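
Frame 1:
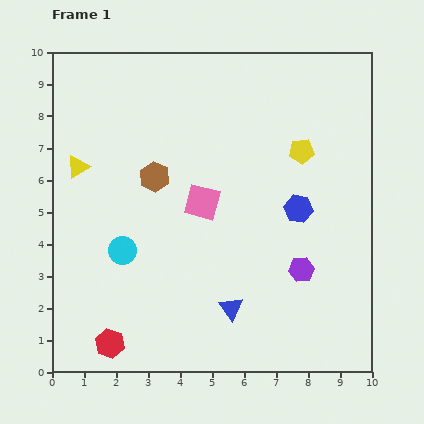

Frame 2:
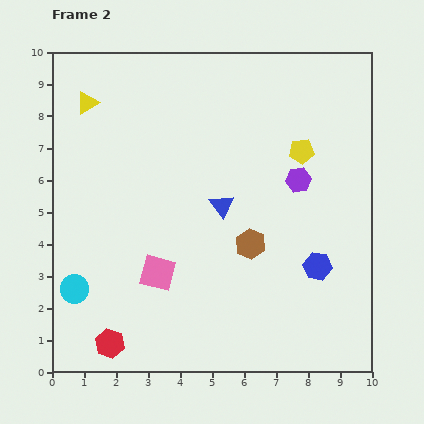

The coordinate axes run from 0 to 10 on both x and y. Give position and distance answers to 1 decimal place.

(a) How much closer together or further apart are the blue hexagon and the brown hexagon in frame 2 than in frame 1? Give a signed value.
-2.4

Distance in frame 1: 4.6. Distance in frame 2: 2.2.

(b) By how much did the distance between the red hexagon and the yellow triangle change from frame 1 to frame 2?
+1.9

Distance in frame 1: 5.6. Distance in frame 2: 7.5.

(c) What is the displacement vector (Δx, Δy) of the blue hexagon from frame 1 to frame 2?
(0.6, -1.8)

The blue hexagon was at (7.7, 5.1) in frame 1 and (8.3, 3.3) in frame 2.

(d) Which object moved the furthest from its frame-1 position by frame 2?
the brown hexagon

(moved 3.7; next 3.2)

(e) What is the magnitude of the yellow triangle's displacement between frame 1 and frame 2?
2.0

The yellow triangle moved from (0.8, 6.4) to (1.1, 8.4), a distance of √(0.3² + 2.0²) ≈ 2.0.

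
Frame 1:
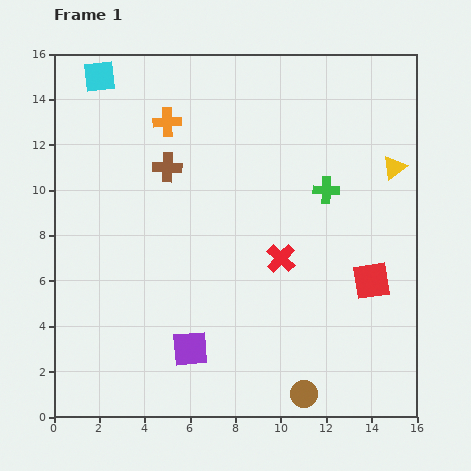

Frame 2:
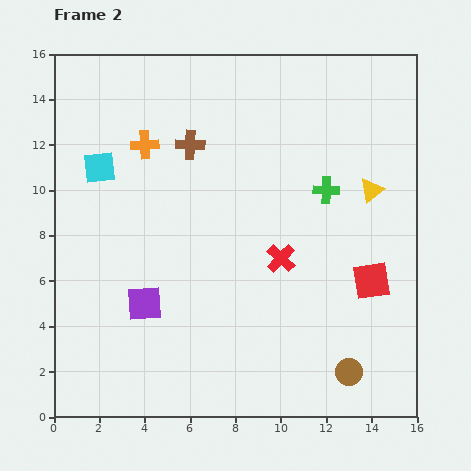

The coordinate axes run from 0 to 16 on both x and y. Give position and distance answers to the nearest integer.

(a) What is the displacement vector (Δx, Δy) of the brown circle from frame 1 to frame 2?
(2, 1)

The brown circle was at (11, 1) in frame 1 and (13, 2) in frame 2.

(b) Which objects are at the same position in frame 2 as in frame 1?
the green cross, the red square, the red cross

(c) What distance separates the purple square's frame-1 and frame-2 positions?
3

The purple square moved from (6, 3) to (4, 5), a distance of √(2² + 2²) ≈ 3.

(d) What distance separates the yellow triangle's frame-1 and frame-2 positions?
1

The yellow triangle moved from (15, 11) to (14, 10), a distance of √(1² + 1²) ≈ 1.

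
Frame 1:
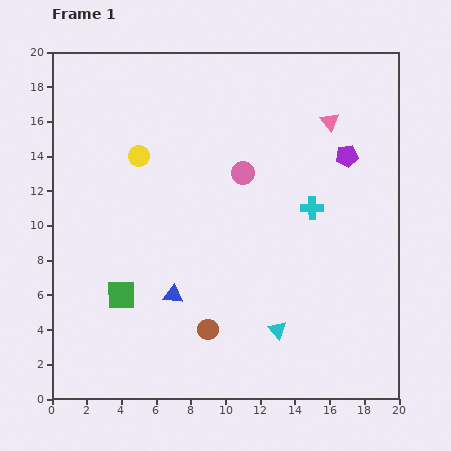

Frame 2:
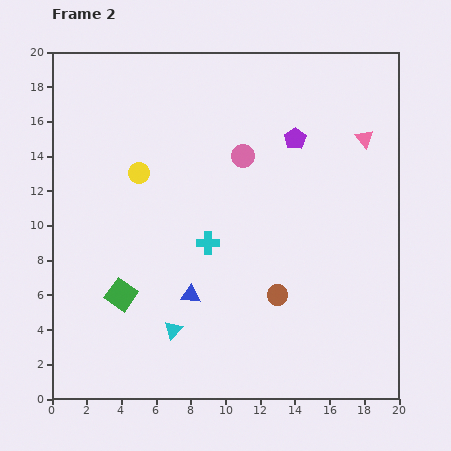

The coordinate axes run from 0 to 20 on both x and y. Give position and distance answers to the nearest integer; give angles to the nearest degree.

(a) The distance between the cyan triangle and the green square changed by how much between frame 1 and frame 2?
-5

Distance in frame 1: 9. Distance in frame 2: 4.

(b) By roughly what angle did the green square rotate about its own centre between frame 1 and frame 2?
36° clockwise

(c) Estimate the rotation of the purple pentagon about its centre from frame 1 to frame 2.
25° counter-clockwise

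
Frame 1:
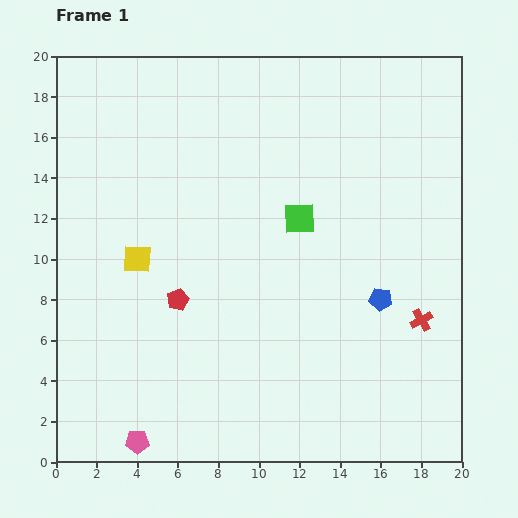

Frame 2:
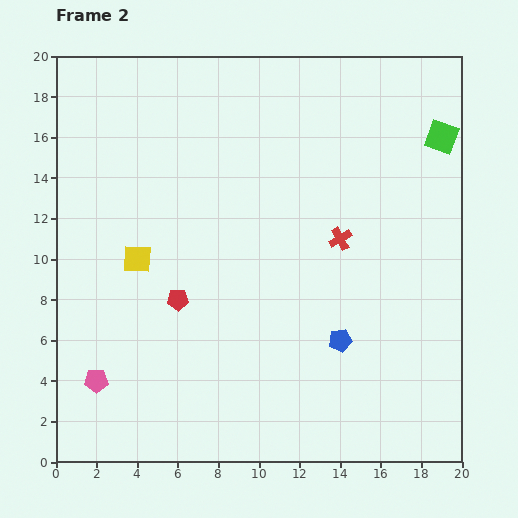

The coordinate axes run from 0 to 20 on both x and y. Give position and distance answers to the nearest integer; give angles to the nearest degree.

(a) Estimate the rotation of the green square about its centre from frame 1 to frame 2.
22° clockwise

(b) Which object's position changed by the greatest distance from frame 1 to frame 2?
the green square

(moved 8; next 6)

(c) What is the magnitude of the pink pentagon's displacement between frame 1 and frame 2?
4

The pink pentagon moved from (4, 1) to (2, 4), a distance of √(2² + 3²) ≈ 4.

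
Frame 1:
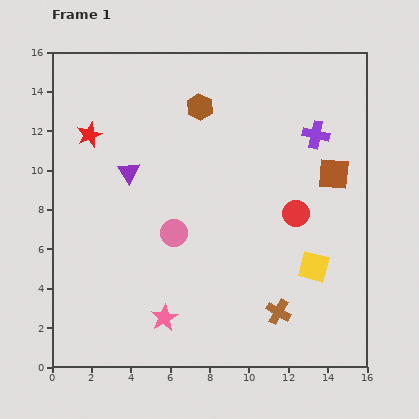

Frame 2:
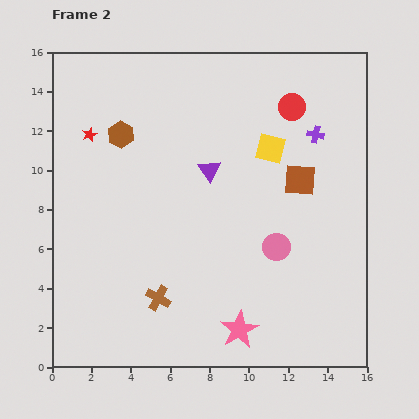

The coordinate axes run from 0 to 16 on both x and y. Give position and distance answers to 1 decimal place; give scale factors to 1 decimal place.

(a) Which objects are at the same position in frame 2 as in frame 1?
the purple cross, the red star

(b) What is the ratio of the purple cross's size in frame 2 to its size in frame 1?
0.6×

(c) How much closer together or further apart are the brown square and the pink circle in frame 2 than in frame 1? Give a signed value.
-5.0

Distance in frame 1: 8.6. Distance in frame 2: 3.6.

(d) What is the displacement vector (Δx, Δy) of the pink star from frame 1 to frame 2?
(3.8, -0.6)

The pink star was at (5.7, 2.5) in frame 1 and (9.5, 1.9) in frame 2.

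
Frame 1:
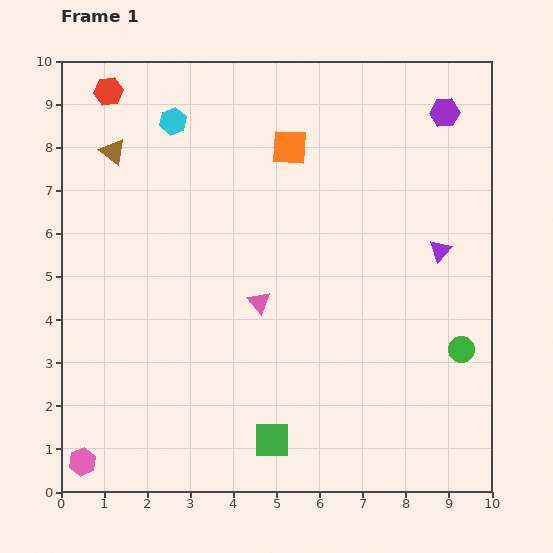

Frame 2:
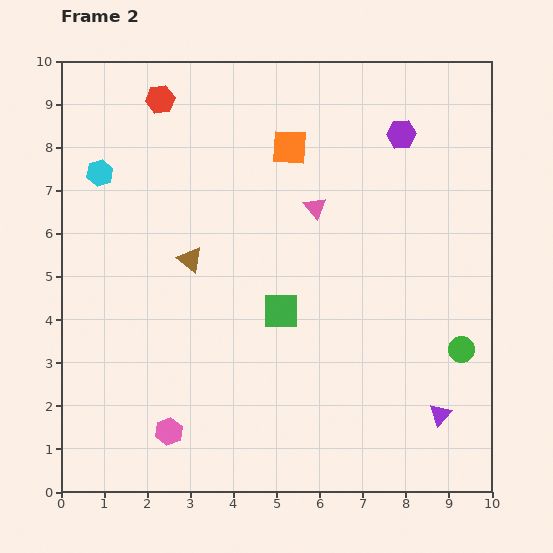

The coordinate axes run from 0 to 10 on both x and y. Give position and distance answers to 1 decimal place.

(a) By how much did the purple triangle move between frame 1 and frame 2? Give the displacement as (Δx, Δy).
(0.0, -3.8)

The purple triangle was at (8.8, 5.6) in frame 1 and (8.8, 1.8) in frame 2.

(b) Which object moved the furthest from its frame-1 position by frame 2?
the purple triangle

(moved 3.8; next 3.1)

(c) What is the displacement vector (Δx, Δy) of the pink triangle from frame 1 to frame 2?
(1.3, 2.2)

The pink triangle was at (4.6, 4.4) in frame 1 and (5.9, 6.6) in frame 2.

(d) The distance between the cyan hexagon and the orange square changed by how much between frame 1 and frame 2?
+1.6

Distance in frame 1: 2.8. Distance in frame 2: 4.4.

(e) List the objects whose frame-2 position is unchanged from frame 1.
the green circle, the orange square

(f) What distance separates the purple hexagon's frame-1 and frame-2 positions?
1.1

The purple hexagon moved from (8.9, 8.8) to (7.9, 8.3), a distance of √(1.0² + 0.5²) ≈ 1.1.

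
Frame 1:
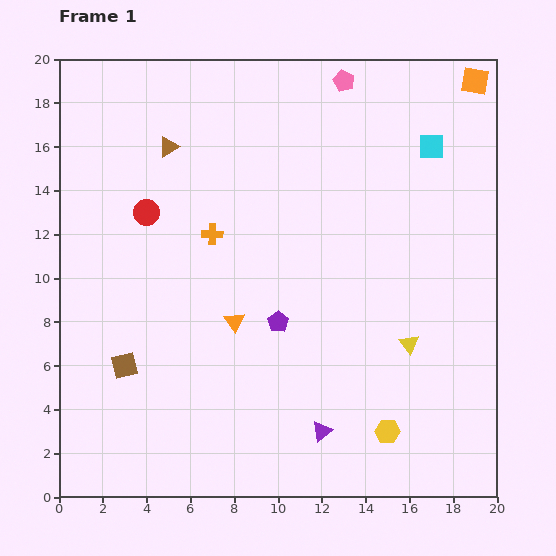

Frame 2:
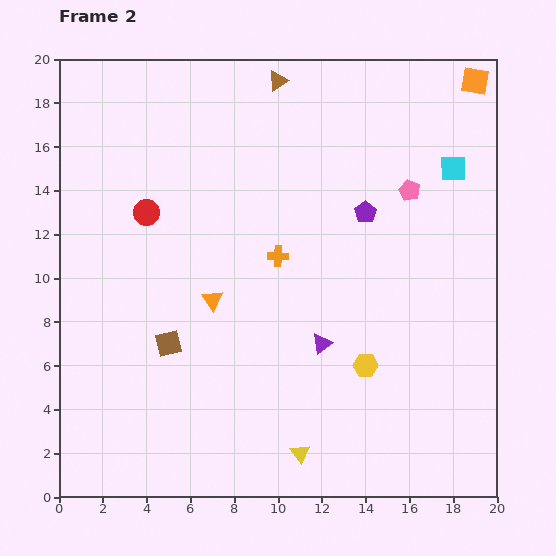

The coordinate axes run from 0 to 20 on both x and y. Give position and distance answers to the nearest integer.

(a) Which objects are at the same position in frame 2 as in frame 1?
the red circle, the orange square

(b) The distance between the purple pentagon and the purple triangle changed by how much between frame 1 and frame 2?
+1

Distance in frame 1: 5. Distance in frame 2: 6.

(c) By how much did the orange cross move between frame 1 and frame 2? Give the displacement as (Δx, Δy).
(3, -1)

The orange cross was at (7, 12) in frame 1 and (10, 11) in frame 2.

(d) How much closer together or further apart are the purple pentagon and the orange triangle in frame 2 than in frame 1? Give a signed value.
+6

Distance in frame 1: 2. Distance in frame 2: 8.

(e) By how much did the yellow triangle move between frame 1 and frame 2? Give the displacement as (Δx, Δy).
(-5, -5)

The yellow triangle was at (16, 7) in frame 1 and (11, 2) in frame 2.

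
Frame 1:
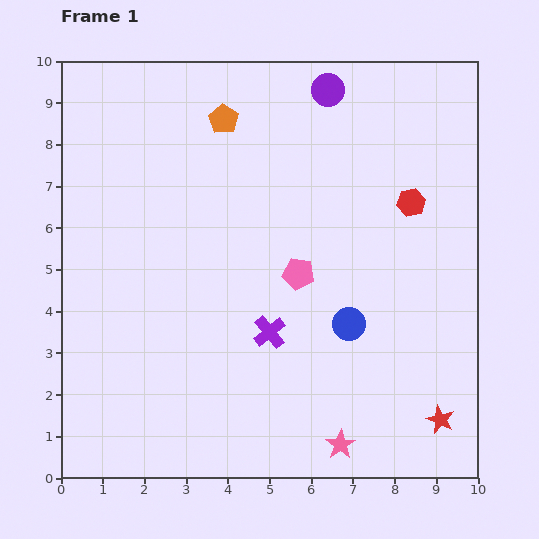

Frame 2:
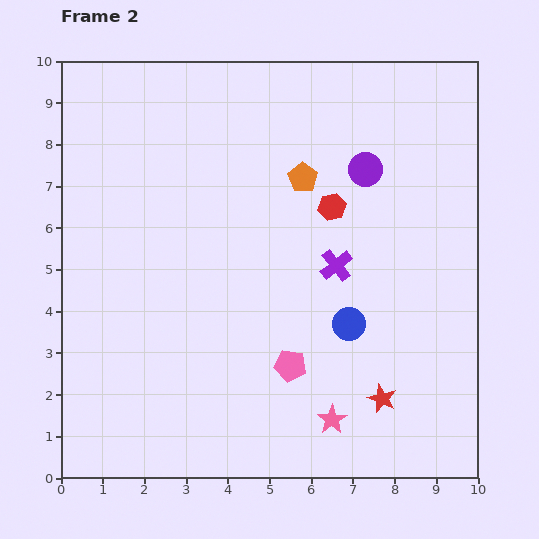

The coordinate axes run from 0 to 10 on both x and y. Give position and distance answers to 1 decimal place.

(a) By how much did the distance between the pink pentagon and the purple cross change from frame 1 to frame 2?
+1.0

Distance in frame 1: 1.6. Distance in frame 2: 2.6.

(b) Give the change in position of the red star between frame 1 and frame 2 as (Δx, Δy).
(-1.4, 0.5)

The red star was at (9.1, 1.4) in frame 1 and (7.7, 1.9) in frame 2.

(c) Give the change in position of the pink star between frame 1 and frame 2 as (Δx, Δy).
(-0.2, 0.6)

The pink star was at (6.7, 0.8) in frame 1 and (6.5, 1.4) in frame 2.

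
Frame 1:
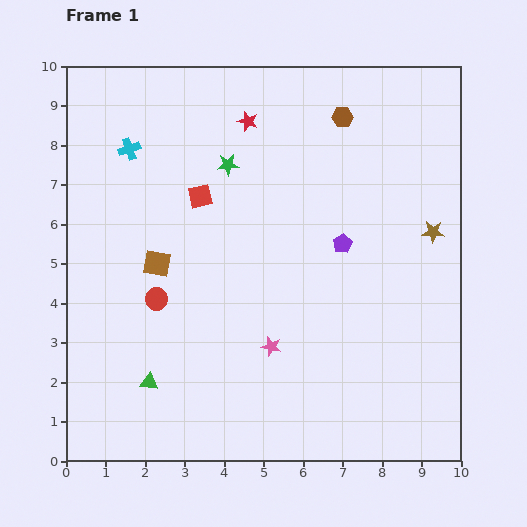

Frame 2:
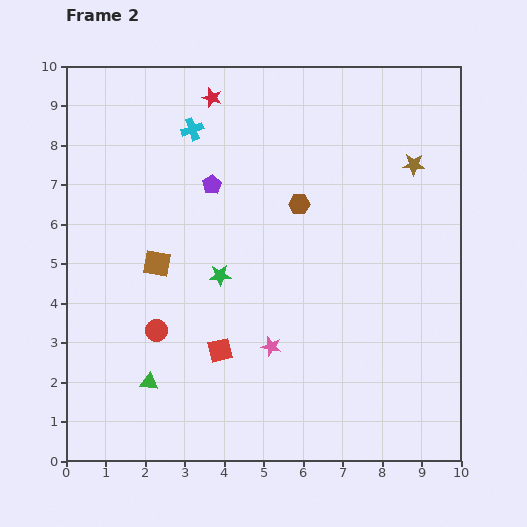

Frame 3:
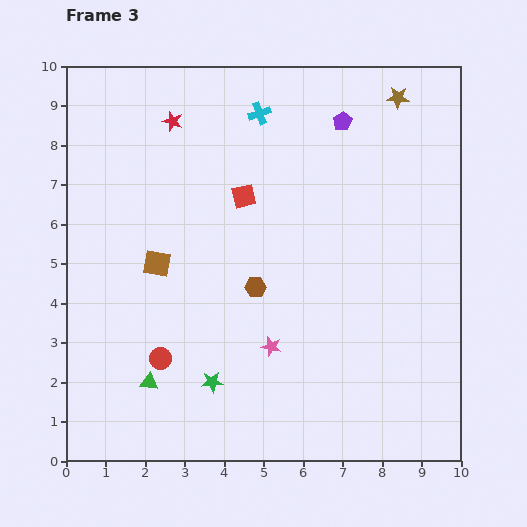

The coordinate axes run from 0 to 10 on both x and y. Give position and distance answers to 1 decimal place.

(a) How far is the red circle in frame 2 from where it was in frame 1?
0.8

The red circle moved from (2.3, 4.1) to (2.3, 3.3), a distance of √(0.0² + 0.8²) ≈ 0.8.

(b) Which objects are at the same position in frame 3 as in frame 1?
the pink star, the brown square, the green triangle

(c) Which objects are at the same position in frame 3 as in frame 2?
the pink star, the brown square, the green triangle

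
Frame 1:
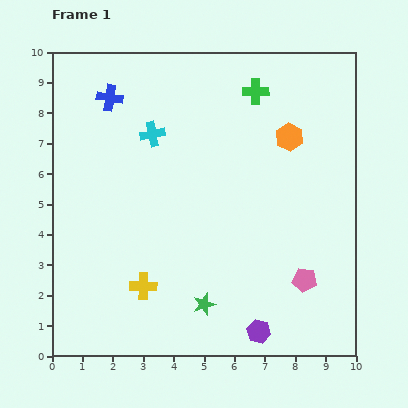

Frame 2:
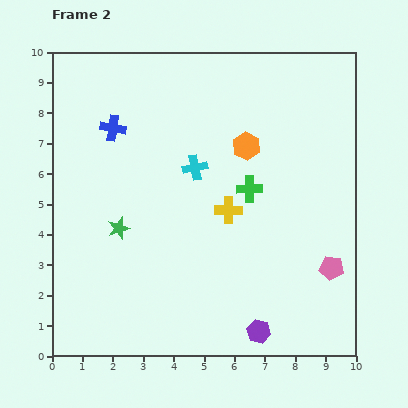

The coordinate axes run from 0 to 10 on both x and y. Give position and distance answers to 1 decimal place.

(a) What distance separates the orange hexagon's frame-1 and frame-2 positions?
1.4

The orange hexagon moved from (7.8, 7.2) to (6.4, 6.9), a distance of √(1.4² + 0.3²) ≈ 1.4.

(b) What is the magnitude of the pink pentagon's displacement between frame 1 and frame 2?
1.0

The pink pentagon moved from (8.3, 2.5) to (9.2, 2.9), a distance of √(0.9² + 0.4²) ≈ 1.0.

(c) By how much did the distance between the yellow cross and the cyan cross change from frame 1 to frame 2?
-3.2

Distance in frame 1: 5.0. Distance in frame 2: 1.8.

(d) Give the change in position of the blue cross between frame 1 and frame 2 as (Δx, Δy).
(0.1, -1.0)

The blue cross was at (1.9, 8.5) in frame 1 and (2.0, 7.5) in frame 2.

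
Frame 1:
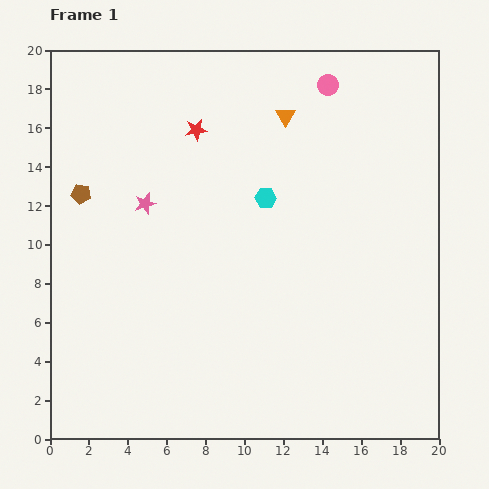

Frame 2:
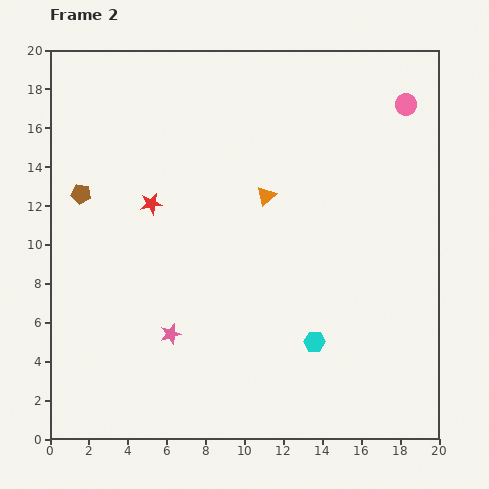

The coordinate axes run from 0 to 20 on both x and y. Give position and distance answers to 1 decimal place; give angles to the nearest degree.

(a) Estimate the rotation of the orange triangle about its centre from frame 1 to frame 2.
18° clockwise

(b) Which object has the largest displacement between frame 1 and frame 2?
the cyan hexagon

(moved 7.8; next 6.8)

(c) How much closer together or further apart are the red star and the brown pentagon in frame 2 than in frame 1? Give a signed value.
-3.2

Distance in frame 1: 6.8. Distance in frame 2: 3.6.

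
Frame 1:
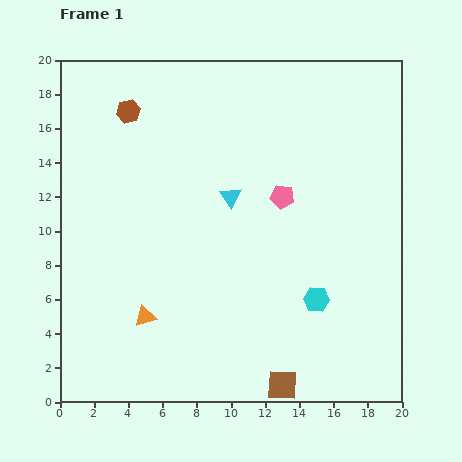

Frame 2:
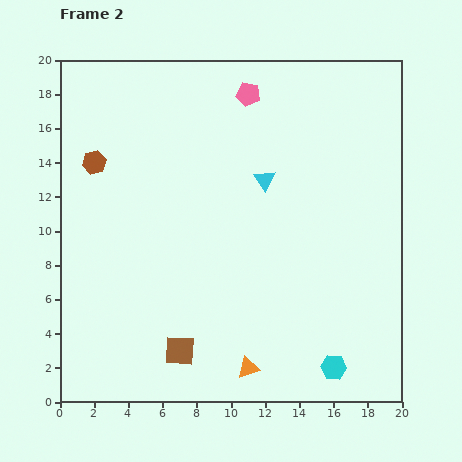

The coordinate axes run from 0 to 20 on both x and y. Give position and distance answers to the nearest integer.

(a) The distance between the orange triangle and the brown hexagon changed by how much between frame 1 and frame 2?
+3

Distance in frame 1: 12. Distance in frame 2: 15.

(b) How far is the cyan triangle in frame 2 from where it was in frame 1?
2

The cyan triangle moved from (10, 12) to (12, 13), a distance of √(2² + 1²) ≈ 2.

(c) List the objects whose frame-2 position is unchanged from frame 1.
none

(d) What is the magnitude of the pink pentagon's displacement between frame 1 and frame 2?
6

The pink pentagon moved from (13, 12) to (11, 18), a distance of √(2² + 6²) ≈ 6.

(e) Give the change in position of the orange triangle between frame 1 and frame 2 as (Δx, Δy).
(6, -3)

The orange triangle was at (5, 5) in frame 1 and (11, 2) in frame 2.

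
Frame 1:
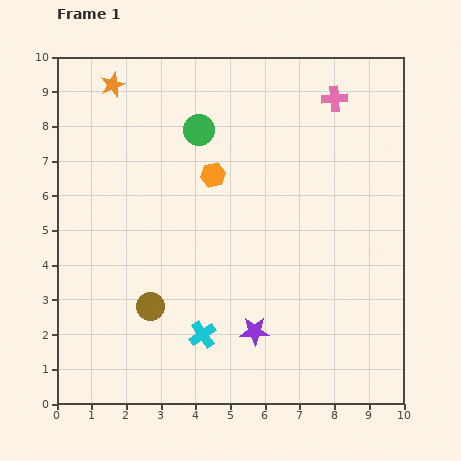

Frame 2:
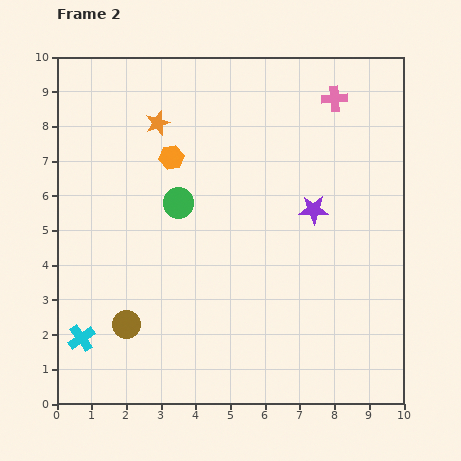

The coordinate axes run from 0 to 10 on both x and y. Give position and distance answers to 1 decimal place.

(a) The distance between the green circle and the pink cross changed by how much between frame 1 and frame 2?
+1.4

Distance in frame 1: 4.0. Distance in frame 2: 5.4.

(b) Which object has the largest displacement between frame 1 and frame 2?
the purple star

(moved 3.9; next 3.5)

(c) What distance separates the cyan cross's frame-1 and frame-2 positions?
3.5

The cyan cross moved from (4.2, 2.0) to (0.7, 1.9), a distance of √(3.5² + 0.1²) ≈ 3.5.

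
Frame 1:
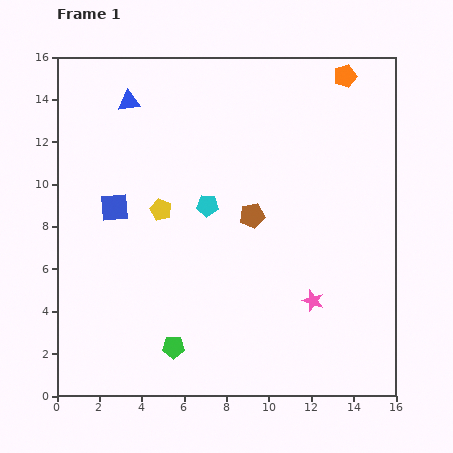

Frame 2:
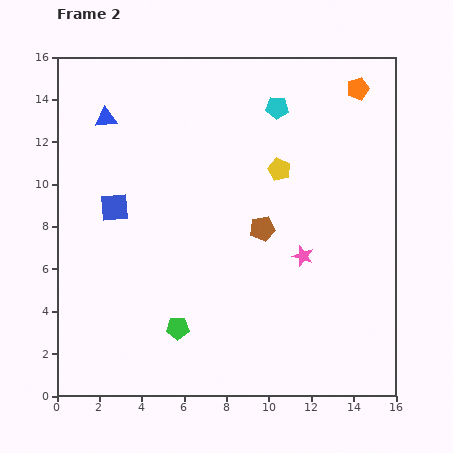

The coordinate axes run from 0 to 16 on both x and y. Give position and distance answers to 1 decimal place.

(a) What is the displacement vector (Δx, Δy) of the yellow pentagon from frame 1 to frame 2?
(5.6, 1.9)

The yellow pentagon was at (4.9, 8.8) in frame 1 and (10.5, 10.7) in frame 2.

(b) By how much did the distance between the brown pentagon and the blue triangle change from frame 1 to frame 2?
+1.1

Distance in frame 1: 7.9. Distance in frame 2: 9.0.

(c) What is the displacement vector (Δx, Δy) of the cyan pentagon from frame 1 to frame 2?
(3.3, 4.6)

The cyan pentagon was at (7.1, 9.0) in frame 1 and (10.4, 13.6) in frame 2.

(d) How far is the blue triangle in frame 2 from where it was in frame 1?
1.4

The blue triangle moved from (3.4, 13.9) to (2.3, 13.1), a distance of √(1.1² + 0.8²) ≈ 1.4.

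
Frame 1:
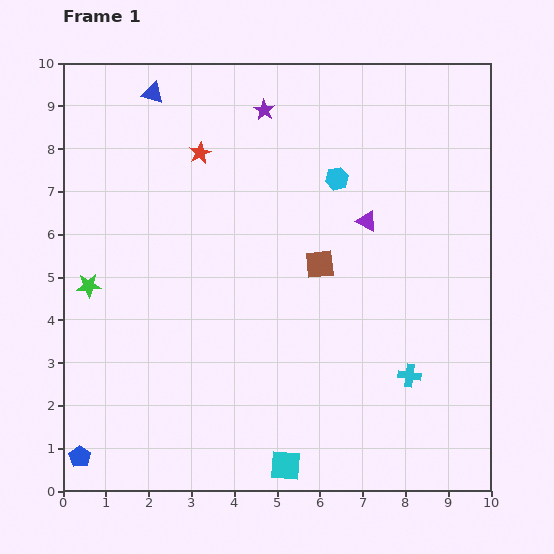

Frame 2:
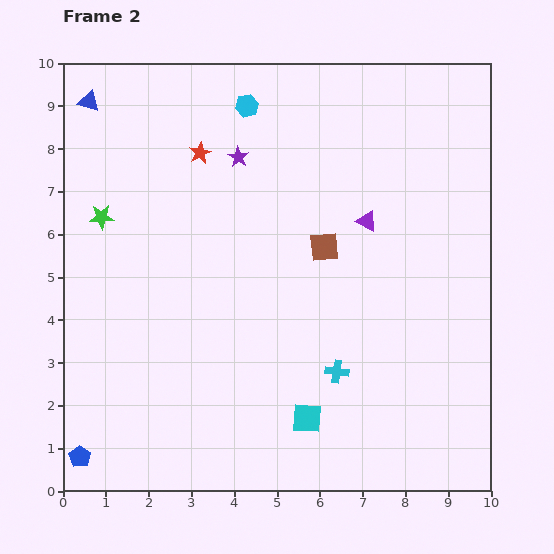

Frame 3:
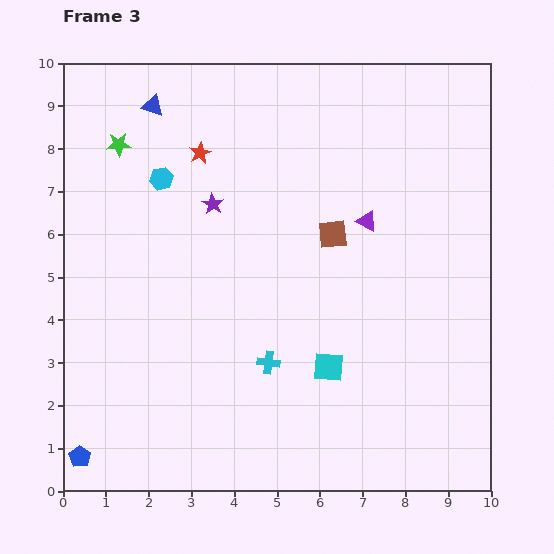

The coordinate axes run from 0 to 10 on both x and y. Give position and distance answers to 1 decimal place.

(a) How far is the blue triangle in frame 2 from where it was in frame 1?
1.5

The blue triangle moved from (2.1, 9.3) to (0.6, 9.1), a distance of √(1.5² + 0.2²) ≈ 1.5.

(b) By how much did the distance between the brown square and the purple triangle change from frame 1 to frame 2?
-0.3

Distance in frame 1: 1.5. Distance in frame 2: 1.2.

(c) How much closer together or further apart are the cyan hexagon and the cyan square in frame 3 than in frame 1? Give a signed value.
-0.9

Distance in frame 1: 6.8. Distance in frame 3: 5.9.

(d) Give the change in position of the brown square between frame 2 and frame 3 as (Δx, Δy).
(0.2, 0.3)

The brown square was at (6.1, 5.7) in frame 2 and (6.3, 6.0) in frame 3.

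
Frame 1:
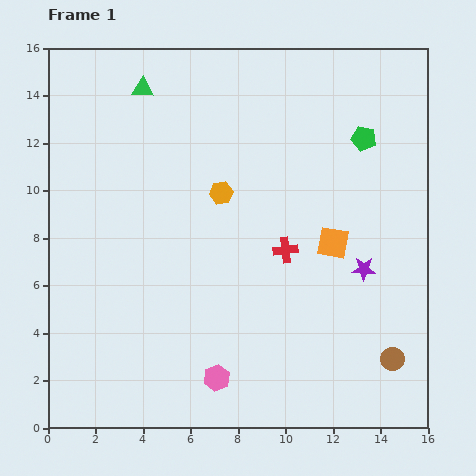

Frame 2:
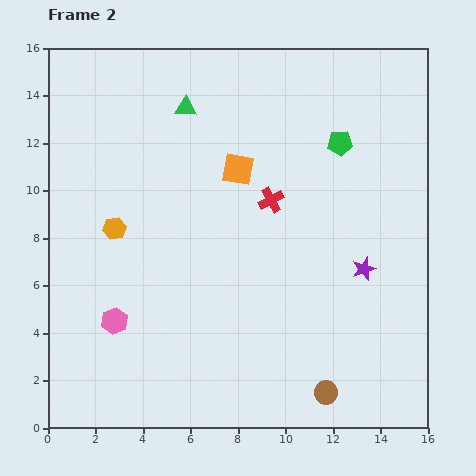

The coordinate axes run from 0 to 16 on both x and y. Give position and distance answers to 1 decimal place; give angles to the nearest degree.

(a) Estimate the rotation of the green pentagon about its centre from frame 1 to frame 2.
18° counter-clockwise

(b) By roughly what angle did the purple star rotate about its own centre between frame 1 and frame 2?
23° counter-clockwise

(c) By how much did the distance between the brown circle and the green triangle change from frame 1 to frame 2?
-2.1

Distance in frame 1: 15.5. Distance in frame 2: 13.4.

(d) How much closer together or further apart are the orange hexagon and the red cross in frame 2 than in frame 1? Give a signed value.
+3.1

Distance in frame 1: 3.6. Distance in frame 2: 6.7.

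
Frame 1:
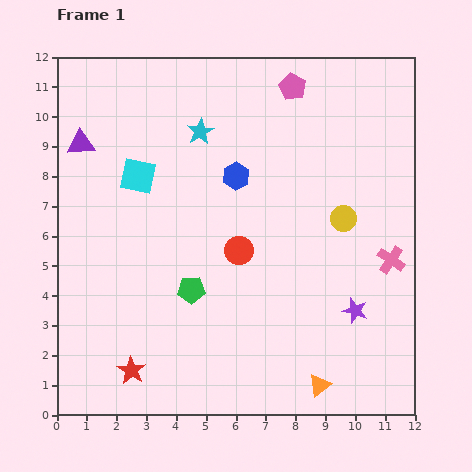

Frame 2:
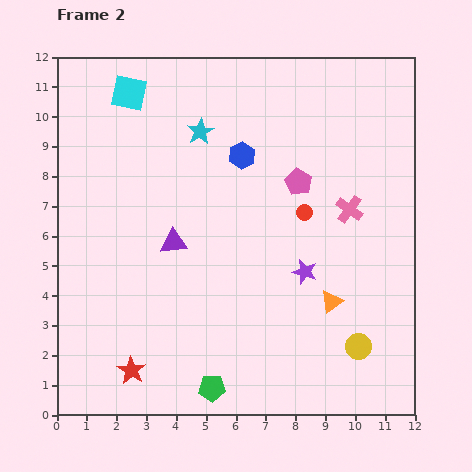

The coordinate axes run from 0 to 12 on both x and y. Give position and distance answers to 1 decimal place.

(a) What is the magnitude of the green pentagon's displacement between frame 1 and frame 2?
3.4

The green pentagon moved from (4.5, 4.2) to (5.2, 0.9), a distance of √(0.7² + 3.3²) ≈ 3.4.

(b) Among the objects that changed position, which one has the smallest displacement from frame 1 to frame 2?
the blue hexagon

(moved 0.7)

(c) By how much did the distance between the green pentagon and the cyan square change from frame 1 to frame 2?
+6.1

Distance in frame 1: 4.2. Distance in frame 2: 10.3.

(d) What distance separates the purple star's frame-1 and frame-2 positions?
2.1

The purple star moved from (10.0, 3.5) to (8.3, 4.8), a distance of √(1.7² + 1.3²) ≈ 2.1.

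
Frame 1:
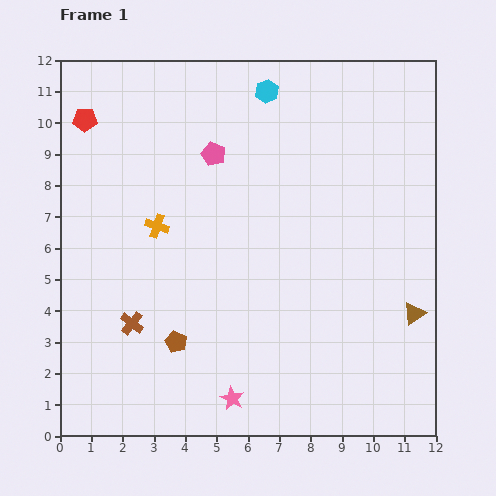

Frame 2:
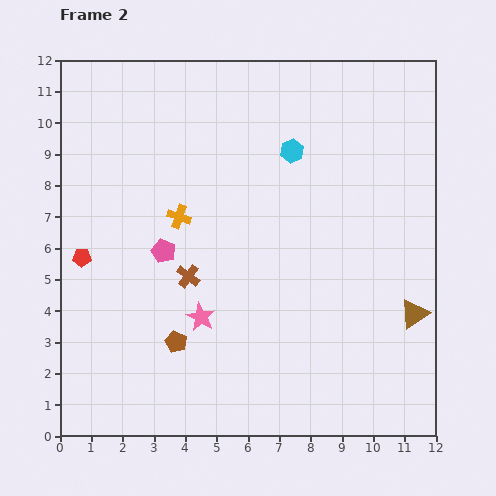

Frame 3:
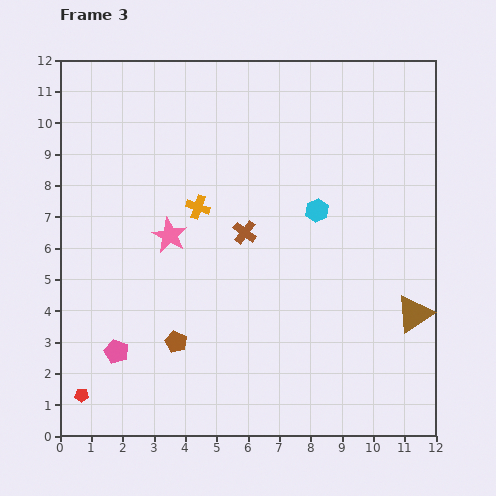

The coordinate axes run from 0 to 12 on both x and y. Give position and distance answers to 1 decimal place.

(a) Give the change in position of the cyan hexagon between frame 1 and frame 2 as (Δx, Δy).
(0.8, -1.9)

The cyan hexagon was at (6.6, 11.0) in frame 1 and (7.4, 9.1) in frame 2.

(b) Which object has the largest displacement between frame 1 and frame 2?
the red pentagon

(moved 4.4; next 3.5)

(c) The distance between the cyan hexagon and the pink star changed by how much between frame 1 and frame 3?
-5.1

Distance in frame 1: 9.9. Distance in frame 3: 4.8.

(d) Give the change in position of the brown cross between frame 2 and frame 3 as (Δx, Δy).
(1.8, 1.4)

The brown cross was at (4.1, 5.1) in frame 2 and (5.9, 6.5) in frame 3.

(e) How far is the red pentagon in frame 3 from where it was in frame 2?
4.4

The red pentagon moved from (0.7, 5.7) to (0.7, 1.3), a distance of √(0.0² + 4.4²) ≈ 4.4.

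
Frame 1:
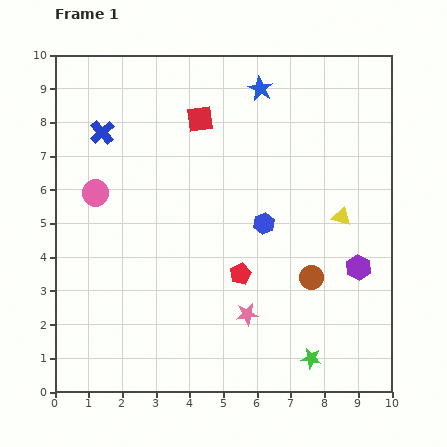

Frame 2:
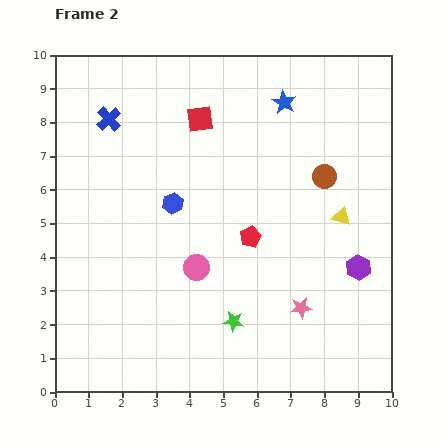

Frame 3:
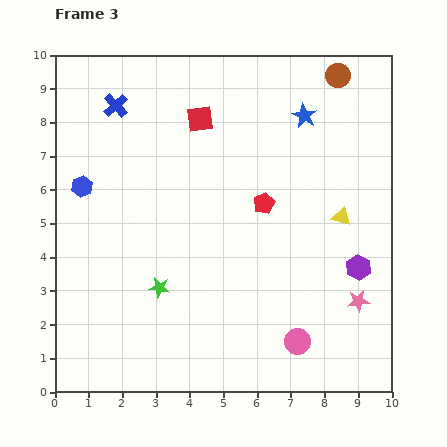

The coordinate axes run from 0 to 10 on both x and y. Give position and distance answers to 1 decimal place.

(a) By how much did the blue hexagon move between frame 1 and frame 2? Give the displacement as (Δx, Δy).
(-2.7, 0.6)

The blue hexagon was at (6.2, 5.0) in frame 1 and (3.5, 5.6) in frame 2.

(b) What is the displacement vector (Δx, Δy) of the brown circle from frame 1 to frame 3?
(0.8, 6.0)

The brown circle was at (7.6, 3.4) in frame 1 and (8.4, 9.4) in frame 3.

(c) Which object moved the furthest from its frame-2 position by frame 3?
the pink circle

(moved 3.7; next 3.0)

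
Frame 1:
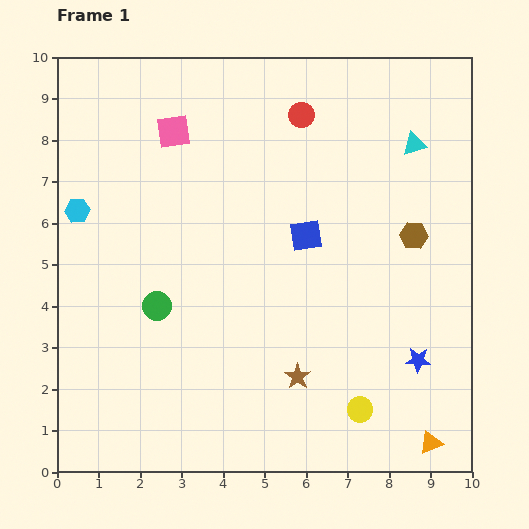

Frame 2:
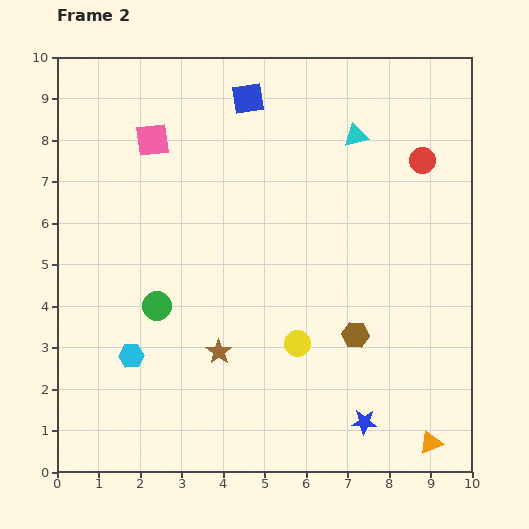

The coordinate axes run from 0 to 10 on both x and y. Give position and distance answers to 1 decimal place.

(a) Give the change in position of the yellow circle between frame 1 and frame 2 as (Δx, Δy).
(-1.5, 1.6)

The yellow circle was at (7.3, 1.5) in frame 1 and (5.8, 3.1) in frame 2.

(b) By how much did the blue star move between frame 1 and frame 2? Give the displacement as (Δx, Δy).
(-1.3, -1.5)

The blue star was at (8.7, 2.7) in frame 1 and (7.4, 1.2) in frame 2.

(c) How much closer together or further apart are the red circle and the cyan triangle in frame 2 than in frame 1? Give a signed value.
-1.1

Distance in frame 1: 2.8. Distance in frame 2: 1.7.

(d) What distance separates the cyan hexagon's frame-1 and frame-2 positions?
3.7

The cyan hexagon moved from (0.5, 6.3) to (1.8, 2.8), a distance of √(1.3² + 3.5²) ≈ 3.7.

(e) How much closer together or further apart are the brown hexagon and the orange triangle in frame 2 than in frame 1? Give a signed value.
-1.8

Distance in frame 1: 5.0. Distance in frame 2: 3.2.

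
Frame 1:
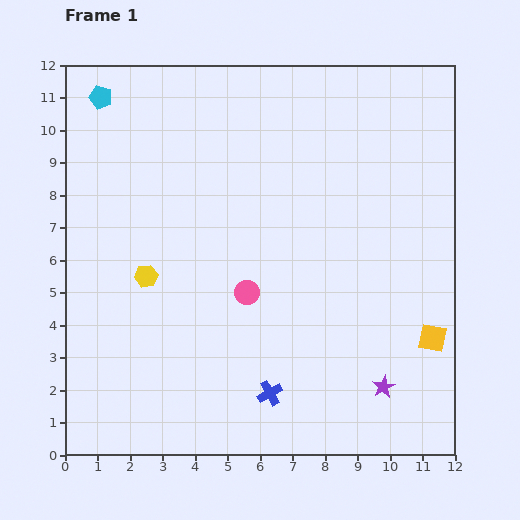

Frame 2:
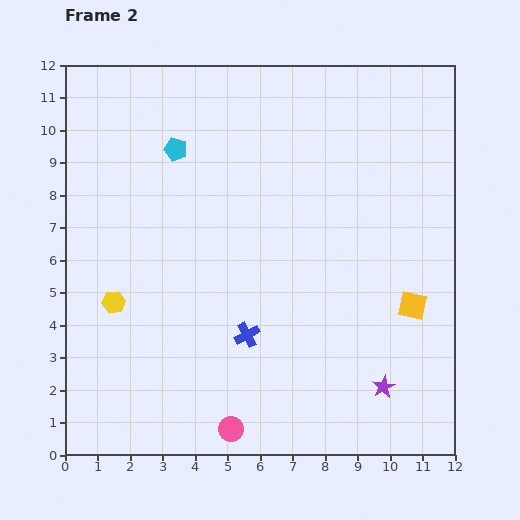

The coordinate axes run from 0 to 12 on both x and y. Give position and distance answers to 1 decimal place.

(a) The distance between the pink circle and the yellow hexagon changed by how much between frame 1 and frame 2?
+2.2

Distance in frame 1: 3.1. Distance in frame 2: 5.3.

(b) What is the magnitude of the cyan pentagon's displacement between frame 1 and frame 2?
2.8

The cyan pentagon moved from (1.1, 11.0) to (3.4, 9.4), a distance of √(2.3² + 1.6²) ≈ 2.8.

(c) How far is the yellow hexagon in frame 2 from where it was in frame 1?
1.3

The yellow hexagon moved from (2.5, 5.5) to (1.5, 4.7), a distance of √(1.0² + 0.8²) ≈ 1.3.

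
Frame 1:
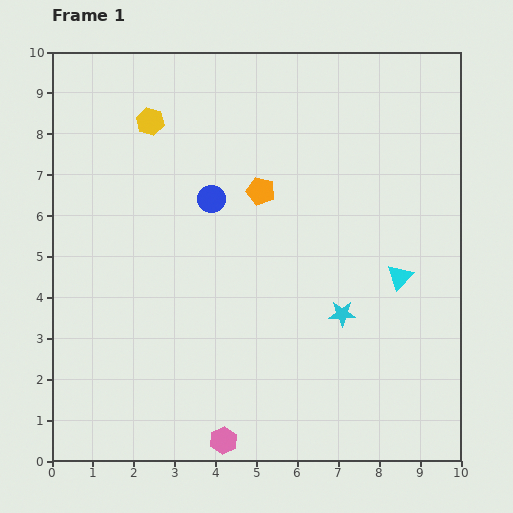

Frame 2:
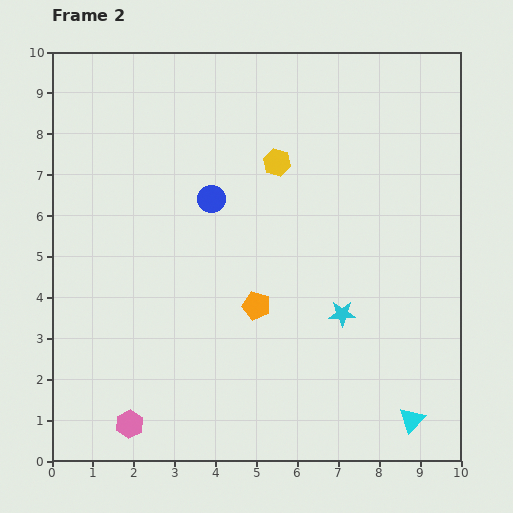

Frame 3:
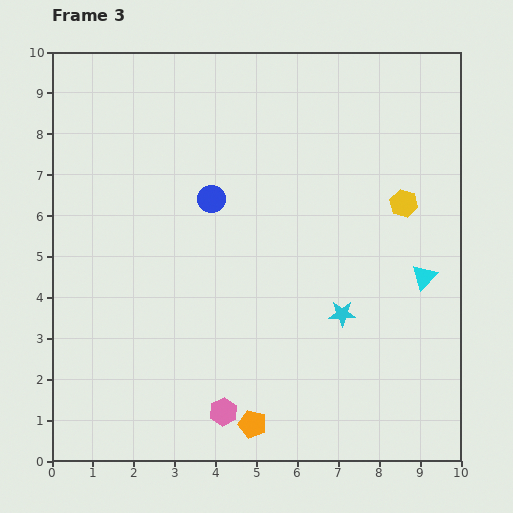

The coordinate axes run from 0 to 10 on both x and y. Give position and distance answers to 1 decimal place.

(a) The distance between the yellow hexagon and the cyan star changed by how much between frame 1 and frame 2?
-2.6

Distance in frame 1: 6.6. Distance in frame 2: 4.0.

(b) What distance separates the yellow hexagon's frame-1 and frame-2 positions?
3.3

The yellow hexagon moved from (2.4, 8.3) to (5.5, 7.3), a distance of √(3.1² + 1.0²) ≈ 3.3.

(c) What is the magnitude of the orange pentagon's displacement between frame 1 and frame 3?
5.7

The orange pentagon moved from (5.1, 6.6) to (4.9, 0.9), a distance of √(0.2² + 5.7²) ≈ 5.7.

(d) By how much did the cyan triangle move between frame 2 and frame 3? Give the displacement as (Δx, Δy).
(0.3, 3.5)

The cyan triangle was at (8.8, 1.0) in frame 2 and (9.1, 4.5) in frame 3.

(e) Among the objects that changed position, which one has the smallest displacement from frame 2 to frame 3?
the pink hexagon

(moved 2.3)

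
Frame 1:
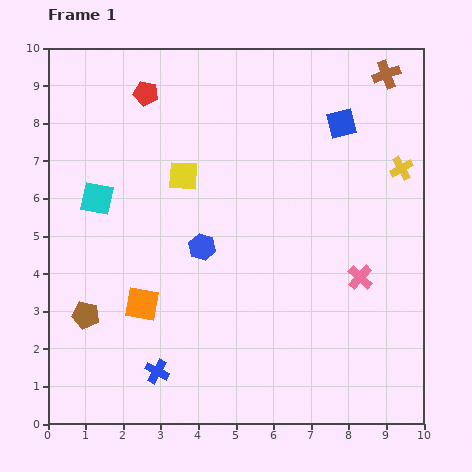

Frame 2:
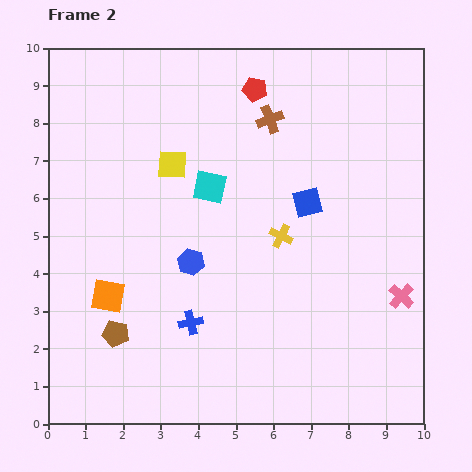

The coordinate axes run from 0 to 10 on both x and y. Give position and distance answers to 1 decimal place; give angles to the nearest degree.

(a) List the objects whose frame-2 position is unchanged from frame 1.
none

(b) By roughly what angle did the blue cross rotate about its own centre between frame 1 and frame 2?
40° counter-clockwise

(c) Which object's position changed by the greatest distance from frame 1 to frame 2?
the yellow cross

(moved 3.7; next 3.3)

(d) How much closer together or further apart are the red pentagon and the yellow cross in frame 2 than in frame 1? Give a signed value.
-3.1

Distance in frame 1: 7.1. Distance in frame 2: 4.0.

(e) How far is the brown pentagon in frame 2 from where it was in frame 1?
0.9

The brown pentagon moved from (1.0, 2.9) to (1.8, 2.4), a distance of √(0.8² + 0.5²) ≈ 0.9.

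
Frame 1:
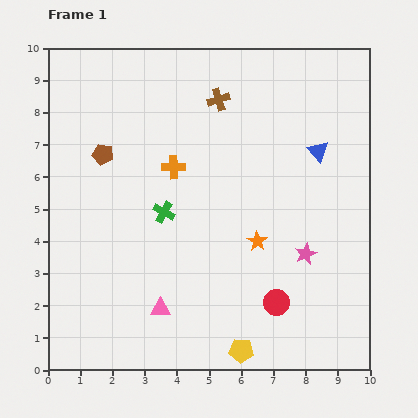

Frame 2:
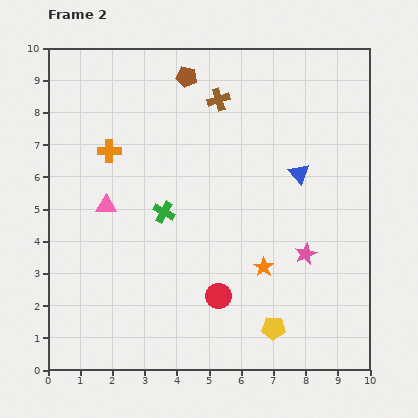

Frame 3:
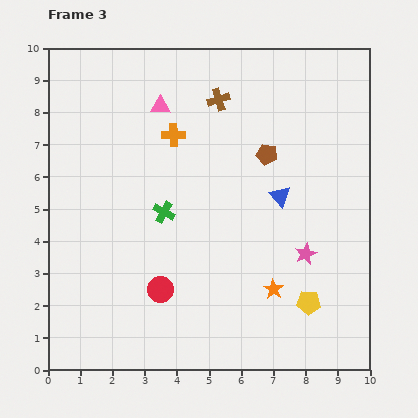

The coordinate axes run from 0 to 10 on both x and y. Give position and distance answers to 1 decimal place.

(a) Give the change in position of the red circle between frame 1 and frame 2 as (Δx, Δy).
(-1.8, 0.2)

The red circle was at (7.1, 2.1) in frame 1 and (5.3, 2.3) in frame 2.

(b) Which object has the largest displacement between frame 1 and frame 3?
the pink triangle

(moved 6.3; next 5.1)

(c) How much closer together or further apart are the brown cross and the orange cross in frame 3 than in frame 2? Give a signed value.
-2.0

Distance in frame 2: 3.8. Distance in frame 3: 1.8.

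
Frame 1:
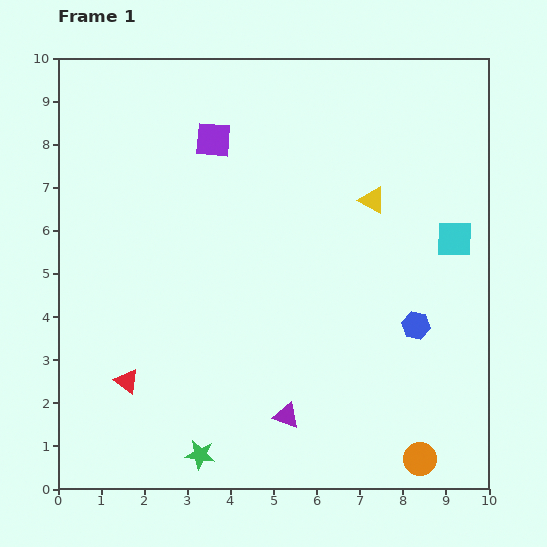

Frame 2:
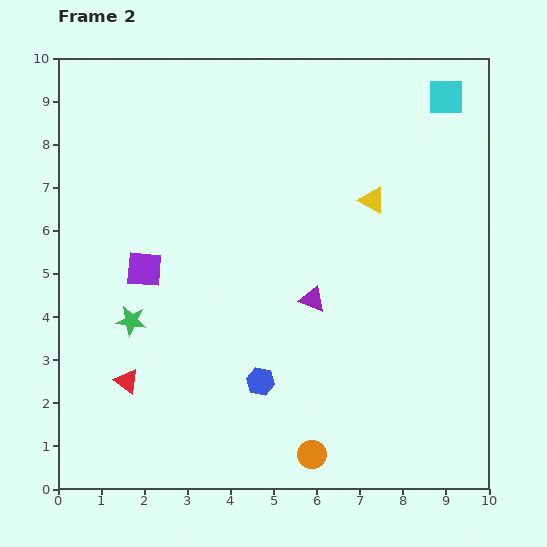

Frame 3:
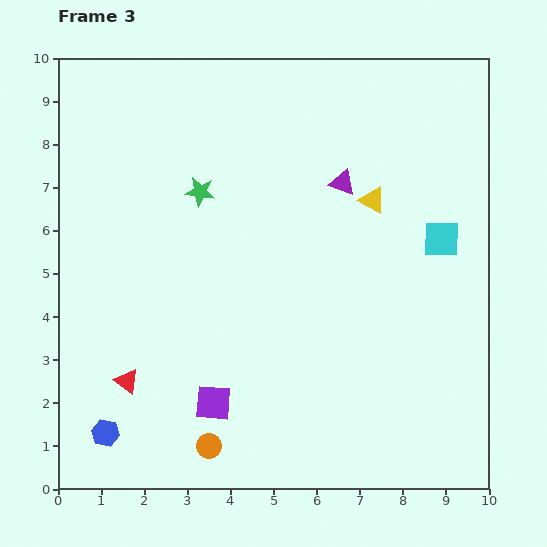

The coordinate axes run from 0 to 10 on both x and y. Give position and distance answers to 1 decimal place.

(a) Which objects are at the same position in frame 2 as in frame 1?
the yellow triangle, the red triangle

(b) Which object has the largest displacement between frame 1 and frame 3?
the blue hexagon

(moved 7.6; next 6.1)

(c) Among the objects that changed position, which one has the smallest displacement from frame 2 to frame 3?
the orange circle

(moved 2.4)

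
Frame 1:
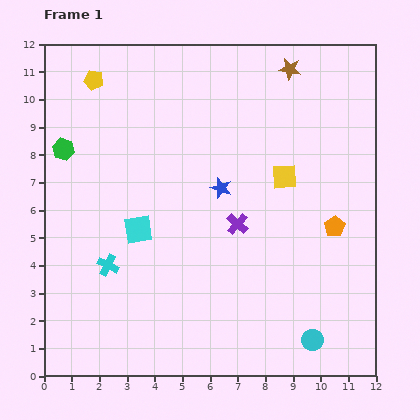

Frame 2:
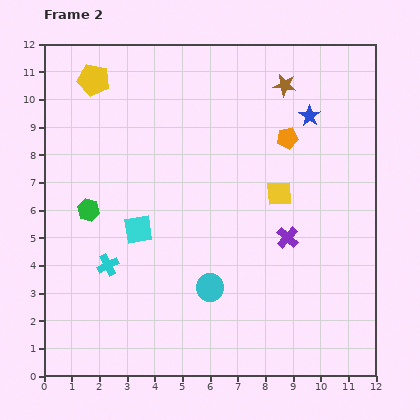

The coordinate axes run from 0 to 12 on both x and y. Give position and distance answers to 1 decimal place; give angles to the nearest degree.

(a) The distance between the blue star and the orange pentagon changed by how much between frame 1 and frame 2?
-3.2

Distance in frame 1: 4.3. Distance in frame 2: 1.1.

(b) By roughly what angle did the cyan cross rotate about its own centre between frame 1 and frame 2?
38° clockwise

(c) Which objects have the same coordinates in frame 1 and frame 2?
the yellow pentagon, the cyan cross, the cyan square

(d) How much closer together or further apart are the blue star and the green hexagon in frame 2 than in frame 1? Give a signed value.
+2.8

Distance in frame 1: 5.9. Distance in frame 2: 8.7.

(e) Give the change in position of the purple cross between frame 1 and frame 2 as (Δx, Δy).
(1.8, -0.5)

The purple cross was at (7.0, 5.5) in frame 1 and (8.8, 5.0) in frame 2.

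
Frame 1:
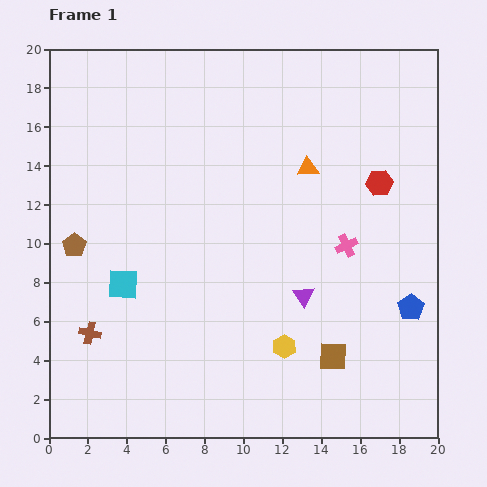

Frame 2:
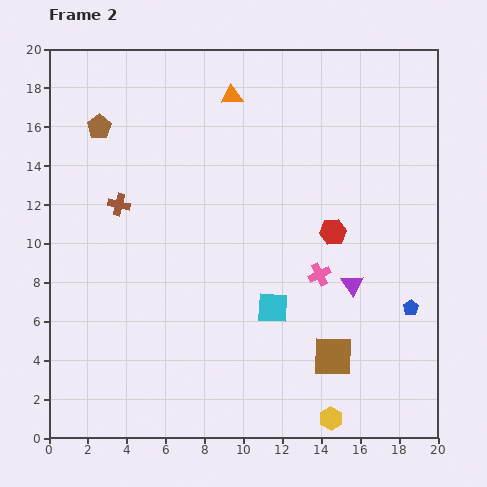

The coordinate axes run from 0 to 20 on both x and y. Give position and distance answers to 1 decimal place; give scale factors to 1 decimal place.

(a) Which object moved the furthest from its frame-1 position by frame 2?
the cyan square

(moved 7.8; next 6.8)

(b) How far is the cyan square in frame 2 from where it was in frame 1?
7.8

The cyan square moved from (3.8, 7.9) to (11.5, 6.7), a distance of √(7.7² + 1.2²) ≈ 7.8.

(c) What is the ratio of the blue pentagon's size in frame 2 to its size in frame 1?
0.6×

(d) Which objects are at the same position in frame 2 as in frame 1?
the blue pentagon, the brown square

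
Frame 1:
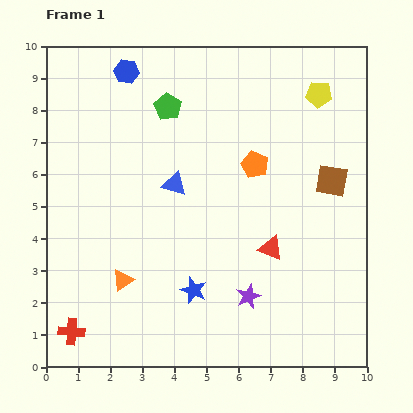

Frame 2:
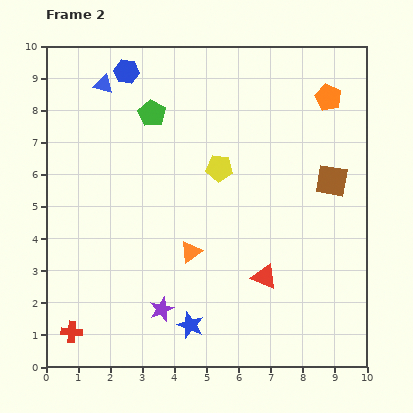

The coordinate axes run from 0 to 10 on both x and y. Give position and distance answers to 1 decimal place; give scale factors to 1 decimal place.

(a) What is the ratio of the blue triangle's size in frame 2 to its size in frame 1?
0.8×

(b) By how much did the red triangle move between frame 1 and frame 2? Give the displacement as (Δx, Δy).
(-0.2, -0.9)

The red triangle was at (7.0, 3.7) in frame 1 and (6.8, 2.8) in frame 2.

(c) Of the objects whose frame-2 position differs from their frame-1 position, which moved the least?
the green pentagon

(moved 0.5)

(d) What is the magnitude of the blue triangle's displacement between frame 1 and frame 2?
3.8

The blue triangle moved from (4.0, 5.7) to (1.8, 8.8), a distance of √(2.2² + 3.1²) ≈ 3.8.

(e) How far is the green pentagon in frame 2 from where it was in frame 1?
0.5

The green pentagon moved from (3.8, 8.1) to (3.3, 7.9), a distance of √(0.5² + 0.2²) ≈ 0.5.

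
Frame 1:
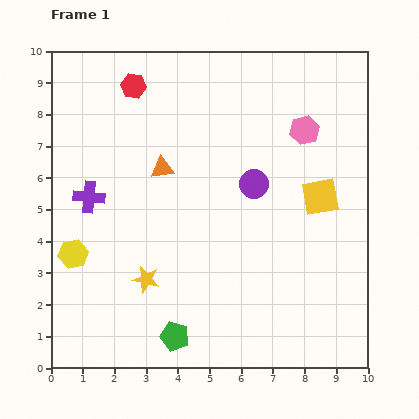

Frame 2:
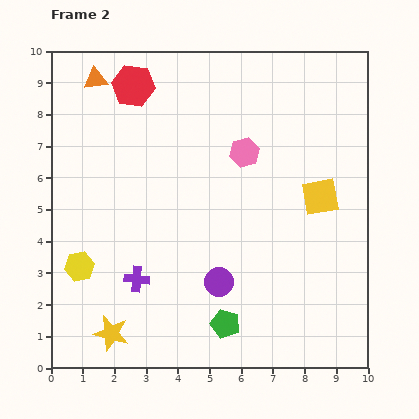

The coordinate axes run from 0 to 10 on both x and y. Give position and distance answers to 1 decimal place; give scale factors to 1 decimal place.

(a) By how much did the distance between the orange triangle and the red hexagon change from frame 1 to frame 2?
-1.6

Distance in frame 1: 2.8. Distance in frame 2: 1.2.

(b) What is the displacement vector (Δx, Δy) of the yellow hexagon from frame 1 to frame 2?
(0.2, -0.4)

The yellow hexagon was at (0.7, 3.6) in frame 1 and (0.9, 3.2) in frame 2.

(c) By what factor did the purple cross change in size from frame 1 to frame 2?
0.8×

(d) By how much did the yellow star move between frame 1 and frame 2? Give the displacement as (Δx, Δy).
(-1.1, -1.7)

The yellow star was at (3.0, 2.8) in frame 1 and (1.9, 1.1) in frame 2.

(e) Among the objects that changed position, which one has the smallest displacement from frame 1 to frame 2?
the yellow hexagon

(moved 0.4)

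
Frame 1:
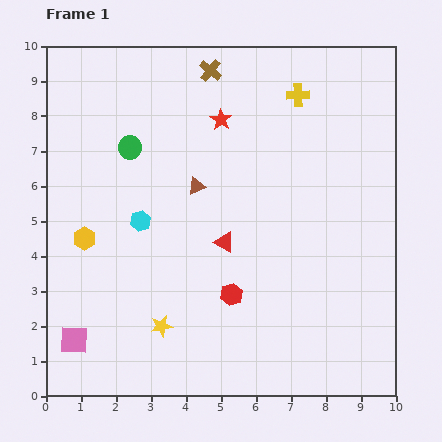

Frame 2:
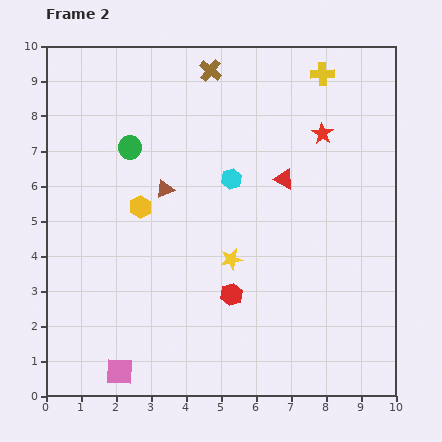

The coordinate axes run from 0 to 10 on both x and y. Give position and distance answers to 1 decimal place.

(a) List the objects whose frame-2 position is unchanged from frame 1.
the brown cross, the red hexagon, the green circle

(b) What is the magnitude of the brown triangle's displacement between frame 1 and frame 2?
0.9

The brown triangle moved from (4.3, 6.0) to (3.4, 5.9), a distance of √(0.9² + 0.1²) ≈ 0.9.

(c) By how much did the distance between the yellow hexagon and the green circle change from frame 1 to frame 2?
-1.2

Distance in frame 1: 2.9. Distance in frame 2: 1.7.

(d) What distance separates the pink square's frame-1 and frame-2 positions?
1.6

The pink square moved from (0.8, 1.6) to (2.1, 0.7), a distance of √(1.3² + 0.9²) ≈ 1.6.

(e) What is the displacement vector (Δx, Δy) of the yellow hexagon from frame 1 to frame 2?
(1.6, 0.9)

The yellow hexagon was at (1.1, 4.5) in frame 1 and (2.7, 5.4) in frame 2.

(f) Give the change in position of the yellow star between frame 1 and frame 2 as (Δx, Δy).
(2.0, 1.9)

The yellow star was at (3.3, 2.0) in frame 1 and (5.3, 3.9) in frame 2.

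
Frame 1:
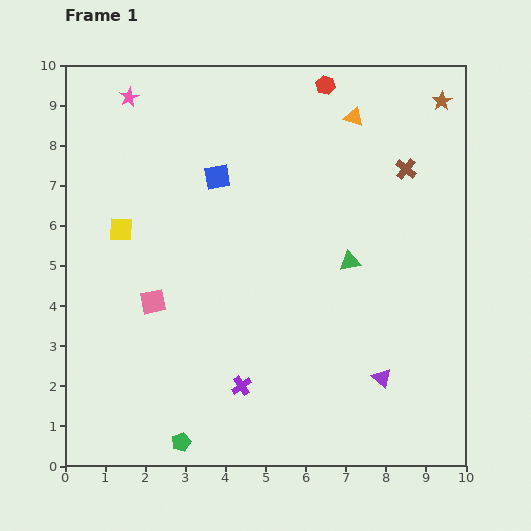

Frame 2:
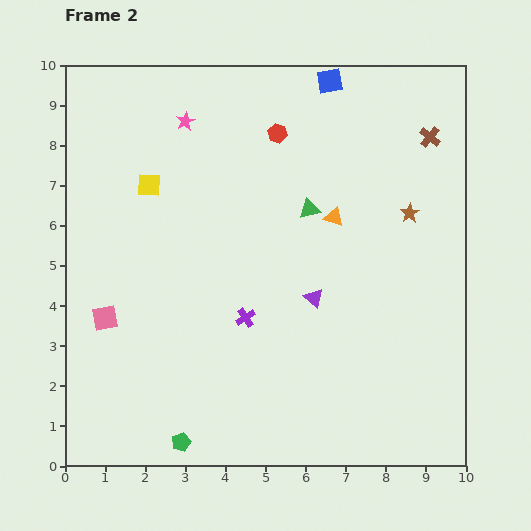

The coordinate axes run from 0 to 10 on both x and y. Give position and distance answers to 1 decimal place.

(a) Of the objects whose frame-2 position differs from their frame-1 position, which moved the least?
the brown cross

(moved 1.0)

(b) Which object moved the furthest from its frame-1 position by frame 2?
the blue square

(moved 3.7; next 2.9)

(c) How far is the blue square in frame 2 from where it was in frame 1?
3.7

The blue square moved from (3.8, 7.2) to (6.6, 9.6), a distance of √(2.8² + 2.4²) ≈ 3.7.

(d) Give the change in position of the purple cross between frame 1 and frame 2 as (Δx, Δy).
(0.1, 1.7)

The purple cross was at (4.4, 2.0) in frame 1 and (4.5, 3.7) in frame 2.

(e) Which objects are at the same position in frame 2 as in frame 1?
the green pentagon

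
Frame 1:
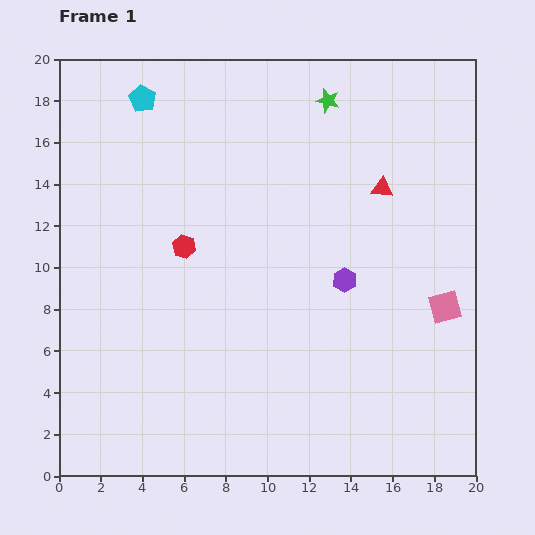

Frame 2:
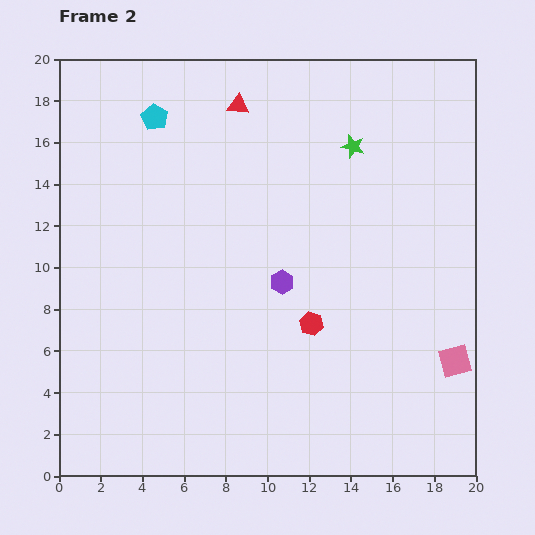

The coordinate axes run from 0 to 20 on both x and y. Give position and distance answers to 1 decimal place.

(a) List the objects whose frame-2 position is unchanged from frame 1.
none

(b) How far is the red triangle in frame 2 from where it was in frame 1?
8.0

The red triangle moved from (15.5, 13.8) to (8.6, 17.8), a distance of √(6.9² + 4.0²) ≈ 8.0.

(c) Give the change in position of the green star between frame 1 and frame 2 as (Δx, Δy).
(1.2, -2.2)

The green star was at (12.9, 18.0) in frame 1 and (14.1, 15.8) in frame 2.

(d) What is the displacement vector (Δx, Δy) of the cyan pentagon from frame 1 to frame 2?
(0.6, -0.9)

The cyan pentagon was at (4.0, 18.1) in frame 1 and (4.6, 17.2) in frame 2.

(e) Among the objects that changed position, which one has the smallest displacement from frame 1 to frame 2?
the cyan pentagon

(moved 1.1)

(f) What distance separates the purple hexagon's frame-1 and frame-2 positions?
3.0

The purple hexagon moved from (13.7, 9.4) to (10.7, 9.3), a distance of √(3.0² + 0.1²) ≈ 3.0.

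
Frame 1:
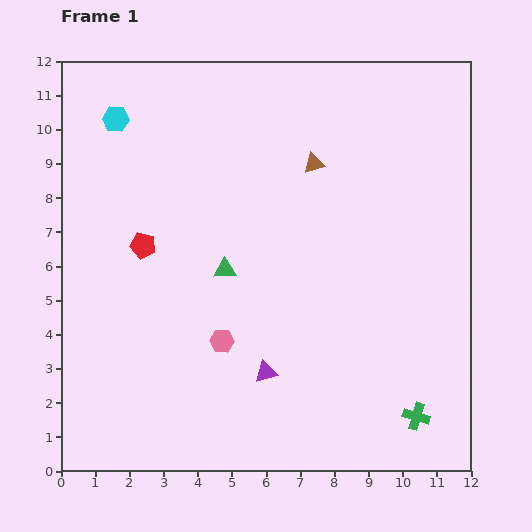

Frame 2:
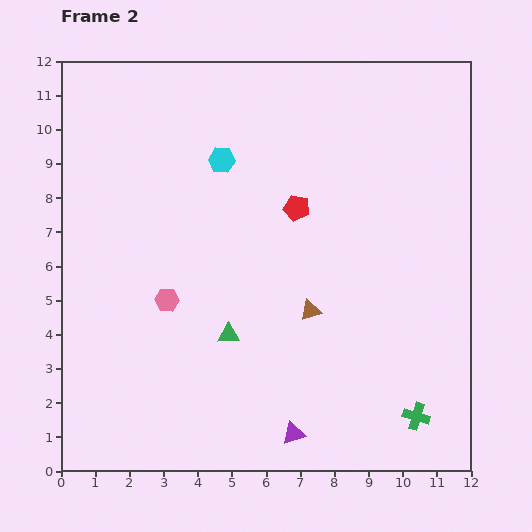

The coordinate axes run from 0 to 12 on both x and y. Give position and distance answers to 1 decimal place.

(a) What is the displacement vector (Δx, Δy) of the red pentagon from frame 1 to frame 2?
(4.5, 1.1)

The red pentagon was at (2.4, 6.6) in frame 1 and (6.9, 7.7) in frame 2.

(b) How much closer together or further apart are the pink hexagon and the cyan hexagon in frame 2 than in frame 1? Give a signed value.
-2.8

Distance in frame 1: 7.2. Distance in frame 2: 4.4.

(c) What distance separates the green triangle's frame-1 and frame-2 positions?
1.9

The green triangle moved from (4.8, 5.9) to (4.9, 4.0), a distance of √(0.1² + 1.9²) ≈ 1.9.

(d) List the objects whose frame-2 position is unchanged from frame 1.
the green cross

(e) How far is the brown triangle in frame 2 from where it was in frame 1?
4.3

The brown triangle moved from (7.4, 9.0) to (7.3, 4.7), a distance of √(0.1² + 4.3²) ≈ 4.3.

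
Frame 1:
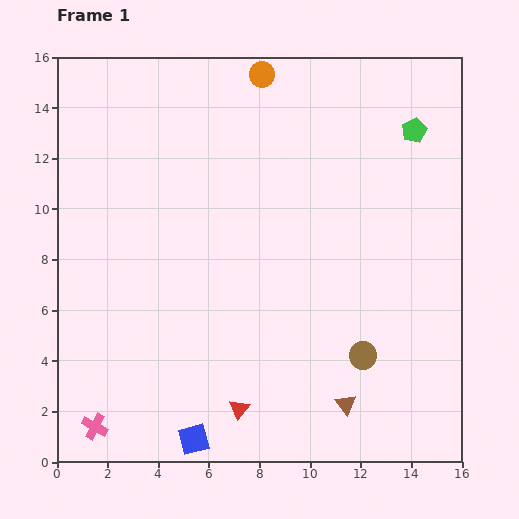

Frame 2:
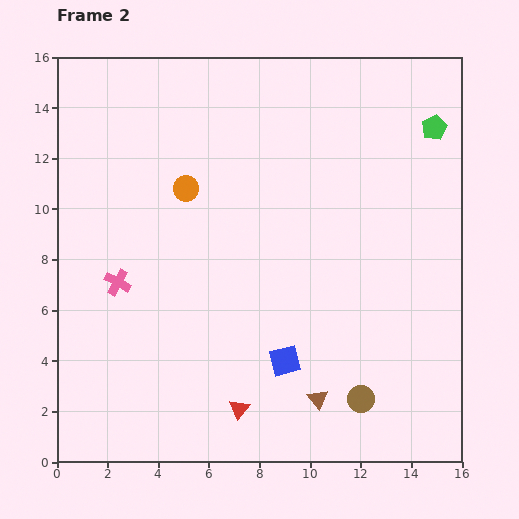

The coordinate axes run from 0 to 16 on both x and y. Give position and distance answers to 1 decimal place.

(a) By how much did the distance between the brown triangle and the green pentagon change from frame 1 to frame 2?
+0.5

Distance in frame 1: 11.1. Distance in frame 2: 11.6.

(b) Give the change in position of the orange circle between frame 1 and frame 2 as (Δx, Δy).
(-3.0, -4.5)

The orange circle was at (8.1, 15.3) in frame 1 and (5.1, 10.8) in frame 2.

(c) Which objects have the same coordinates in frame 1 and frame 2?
the red triangle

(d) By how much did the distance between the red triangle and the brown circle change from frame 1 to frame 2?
-0.5

Distance in frame 1: 5.3. Distance in frame 2: 4.8.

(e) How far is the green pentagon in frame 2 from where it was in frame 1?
0.8

The green pentagon moved from (14.1, 13.1) to (14.9, 13.2), a distance of √(0.8² + 0.1²) ≈ 0.8.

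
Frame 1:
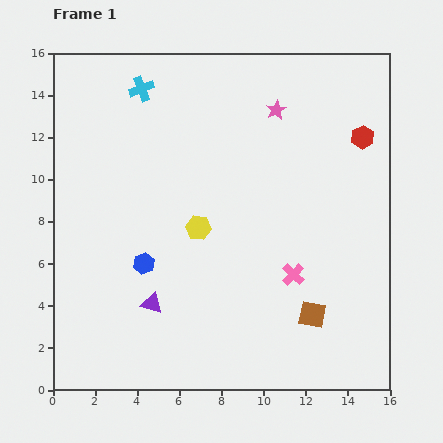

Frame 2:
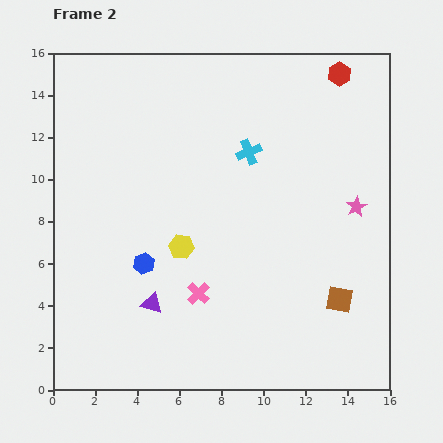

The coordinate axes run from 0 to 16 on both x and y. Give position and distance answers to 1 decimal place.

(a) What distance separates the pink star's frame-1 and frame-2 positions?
6.0

The pink star moved from (10.6, 13.3) to (14.4, 8.7), a distance of √(3.8² + 4.6²) ≈ 6.0.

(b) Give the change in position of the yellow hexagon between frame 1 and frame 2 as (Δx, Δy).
(-0.8, -0.9)

The yellow hexagon was at (6.9, 7.7) in frame 1 and (6.1, 6.8) in frame 2.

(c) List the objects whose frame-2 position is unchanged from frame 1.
the blue hexagon, the purple triangle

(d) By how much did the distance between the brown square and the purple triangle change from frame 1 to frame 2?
+1.3

Distance in frame 1: 7.6. Distance in frame 2: 8.9.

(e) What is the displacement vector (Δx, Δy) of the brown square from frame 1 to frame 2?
(1.3, 0.7)

The brown square was at (12.3, 3.6) in frame 1 and (13.6, 4.3) in frame 2.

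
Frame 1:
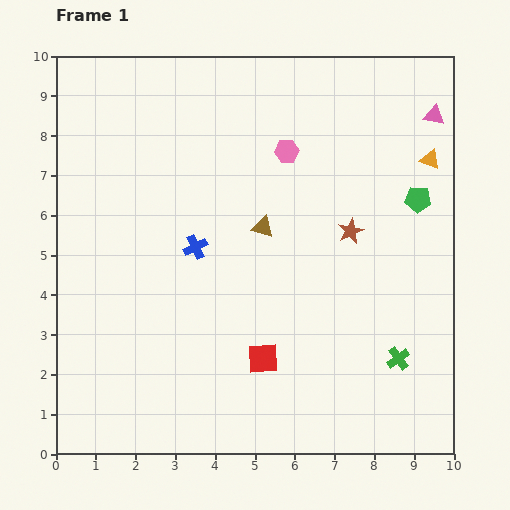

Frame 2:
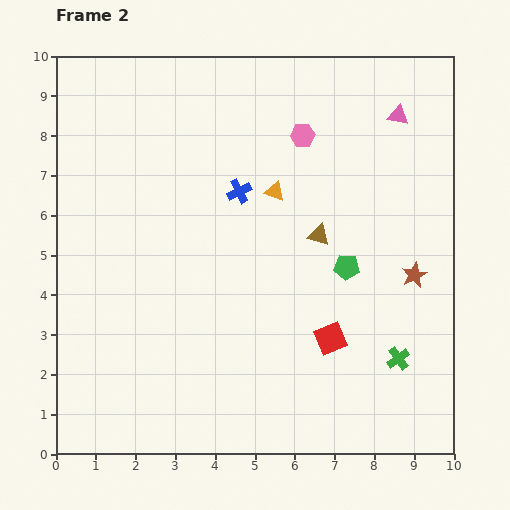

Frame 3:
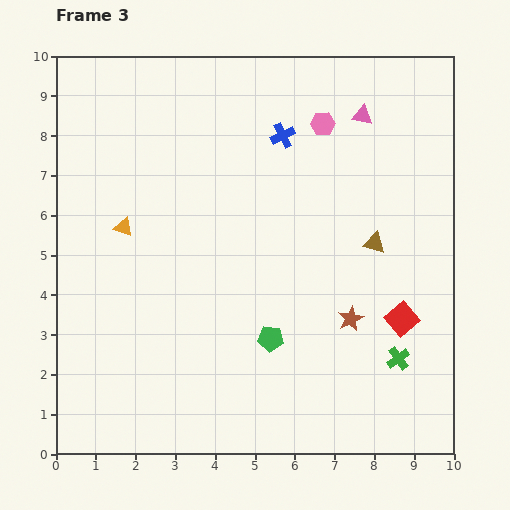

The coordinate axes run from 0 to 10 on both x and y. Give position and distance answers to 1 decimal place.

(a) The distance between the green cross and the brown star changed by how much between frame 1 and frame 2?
-1.3

Distance in frame 1: 3.4. Distance in frame 2: 2.1.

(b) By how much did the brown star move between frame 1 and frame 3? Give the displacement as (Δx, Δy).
(0.0, -2.2)

The brown star was at (7.4, 5.6) in frame 1 and (7.4, 3.4) in frame 3.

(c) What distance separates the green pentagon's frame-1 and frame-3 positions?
5.1

The green pentagon moved from (9.1, 6.4) to (5.4, 2.9), a distance of √(3.7² + 3.5²) ≈ 5.1.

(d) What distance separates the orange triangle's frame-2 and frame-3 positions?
3.9

The orange triangle moved from (5.5, 6.6) to (1.7, 5.7), a distance of √(3.8² + 0.9²) ≈ 3.9.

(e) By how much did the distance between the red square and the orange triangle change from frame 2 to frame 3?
+3.4

Distance in frame 2: 4.0. Distance in frame 3: 7.4.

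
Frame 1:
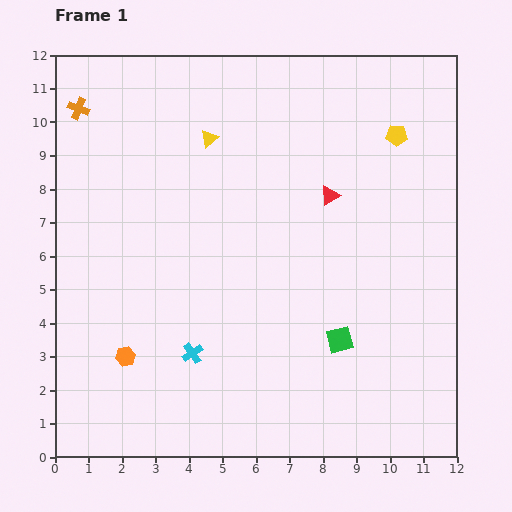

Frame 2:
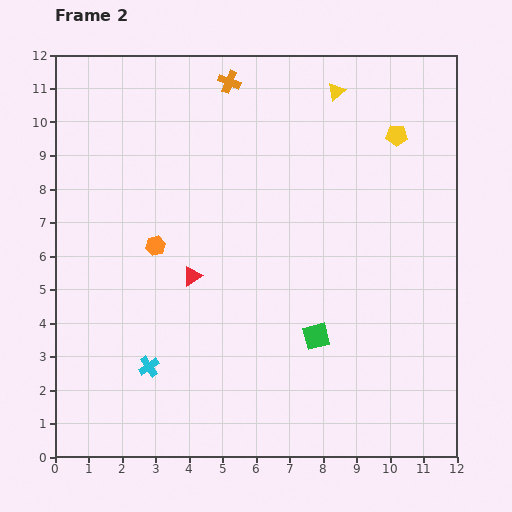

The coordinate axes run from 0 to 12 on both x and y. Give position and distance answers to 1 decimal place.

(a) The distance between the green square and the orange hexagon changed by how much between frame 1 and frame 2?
-0.9

Distance in frame 1: 6.4. Distance in frame 2: 5.5.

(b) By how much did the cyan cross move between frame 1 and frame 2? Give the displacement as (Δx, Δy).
(-1.3, -0.4)

The cyan cross was at (4.1, 3.1) in frame 1 and (2.8, 2.7) in frame 2.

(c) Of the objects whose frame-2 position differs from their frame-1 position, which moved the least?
the green square

(moved 0.7)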